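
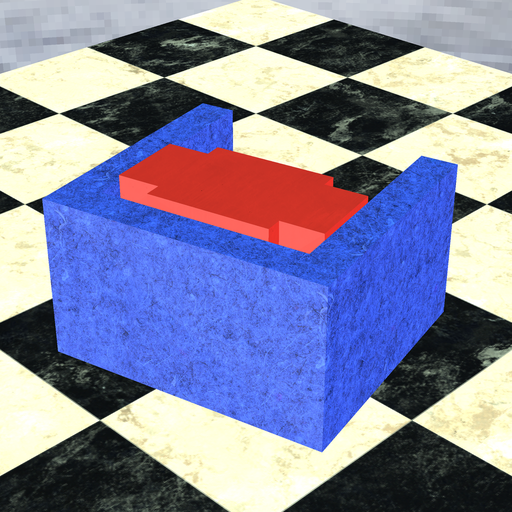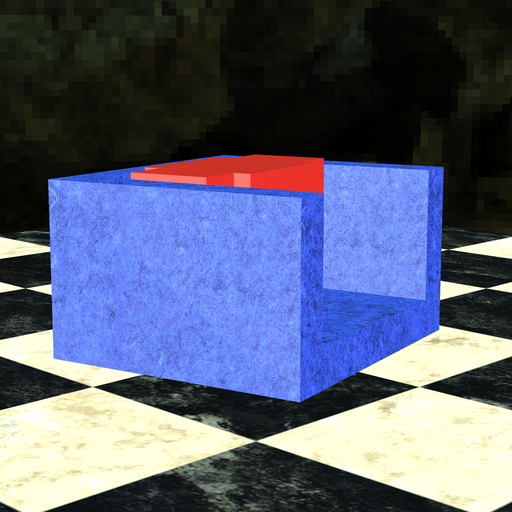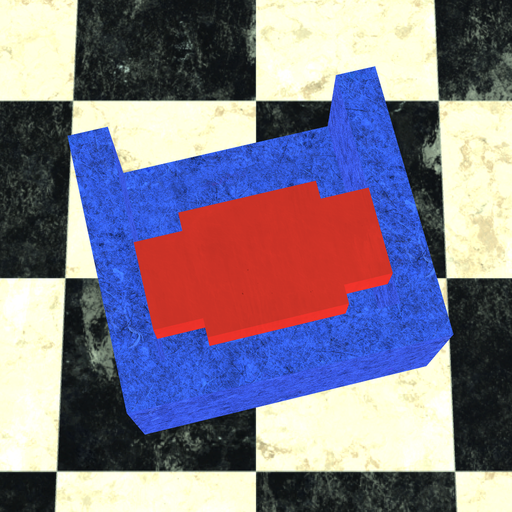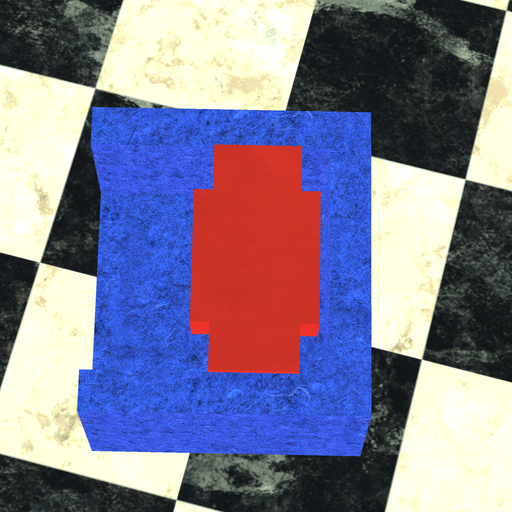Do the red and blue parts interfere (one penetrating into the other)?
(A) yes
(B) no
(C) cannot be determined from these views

(B) no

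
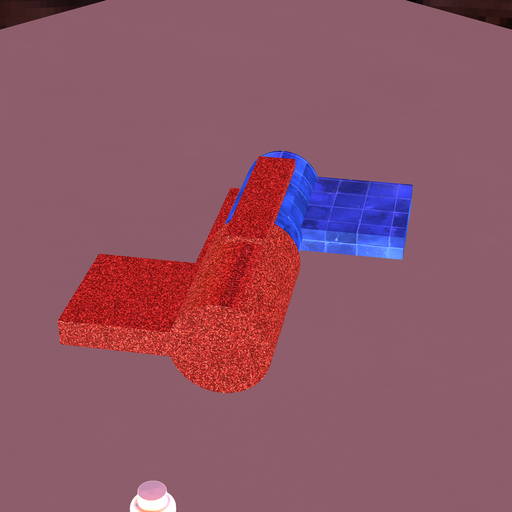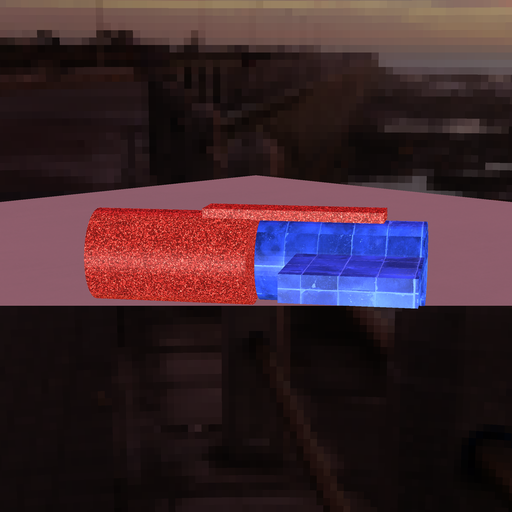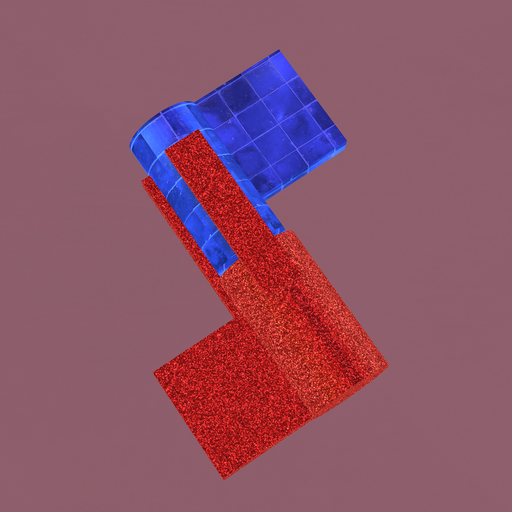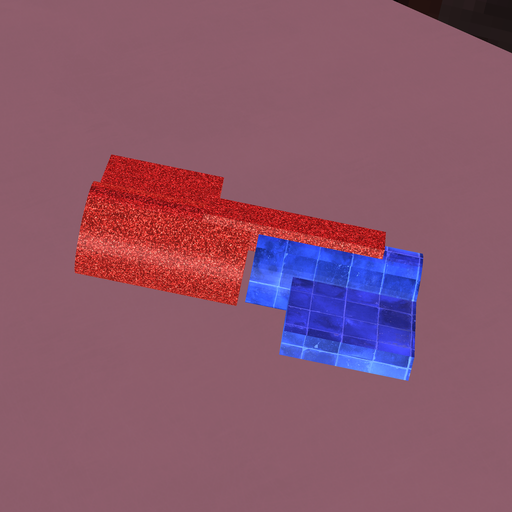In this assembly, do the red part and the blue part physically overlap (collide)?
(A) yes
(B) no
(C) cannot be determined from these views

(B) no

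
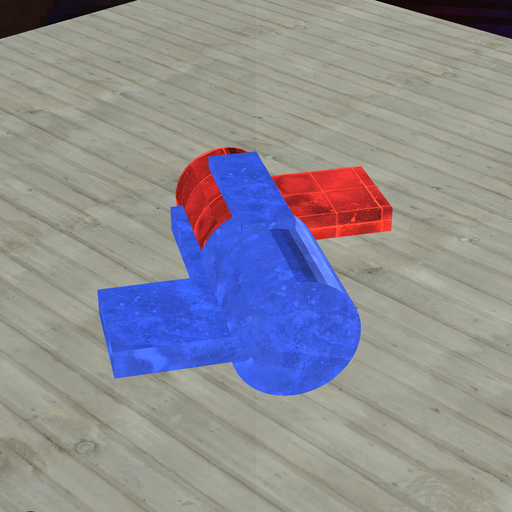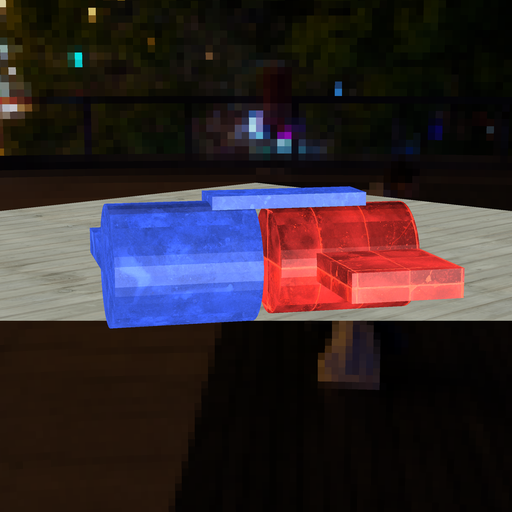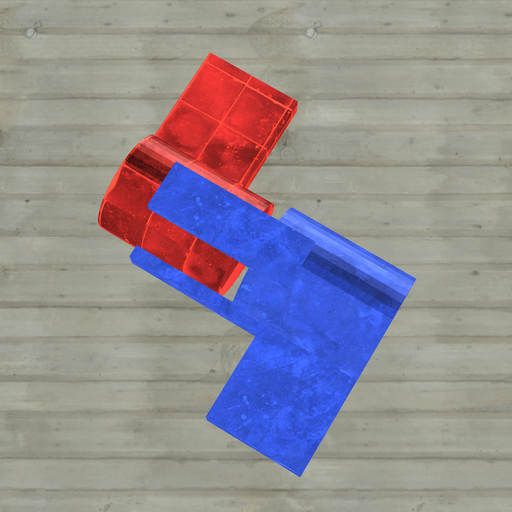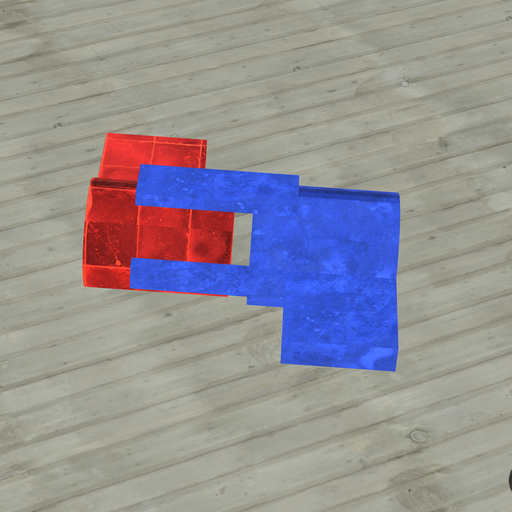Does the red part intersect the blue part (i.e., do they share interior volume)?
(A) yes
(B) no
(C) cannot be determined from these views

(B) no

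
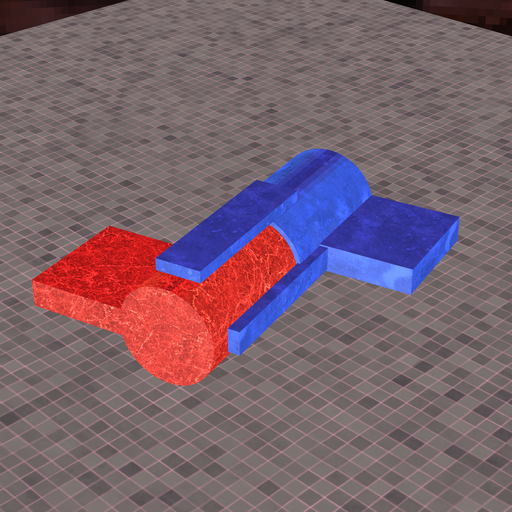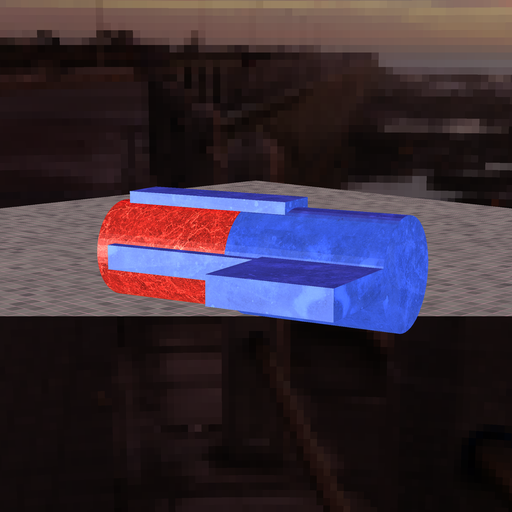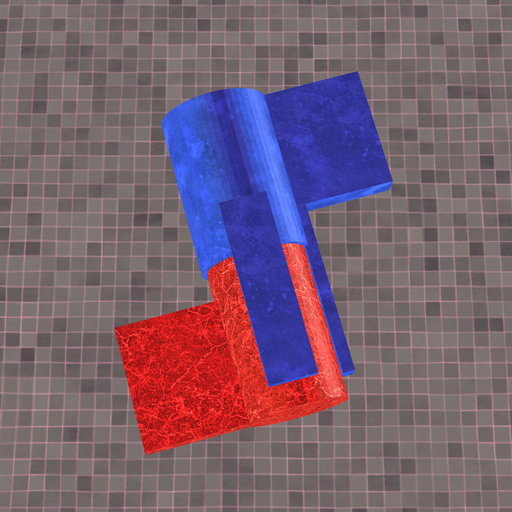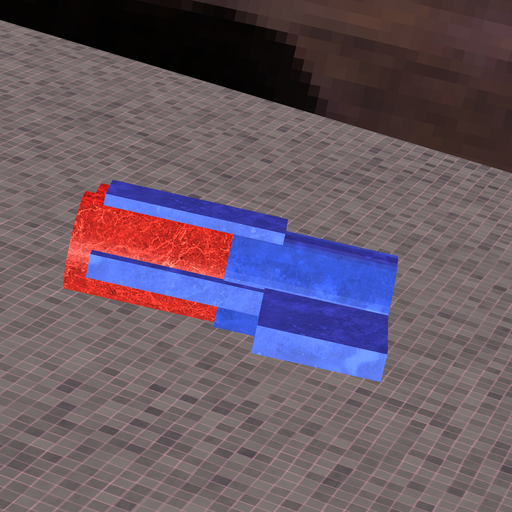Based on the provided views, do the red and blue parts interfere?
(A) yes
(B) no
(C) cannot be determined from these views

(A) yes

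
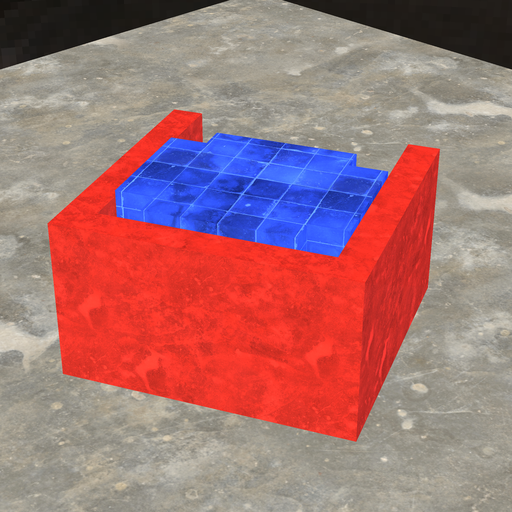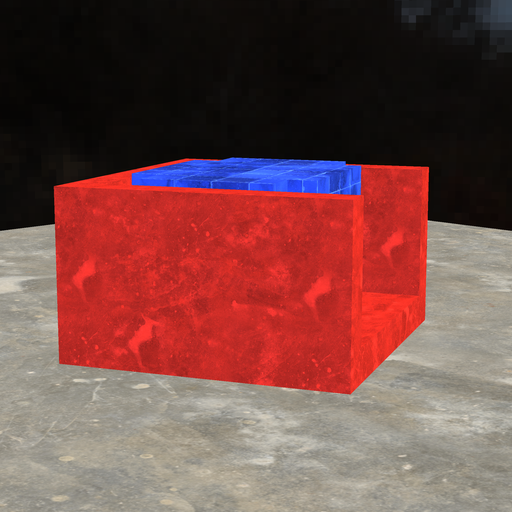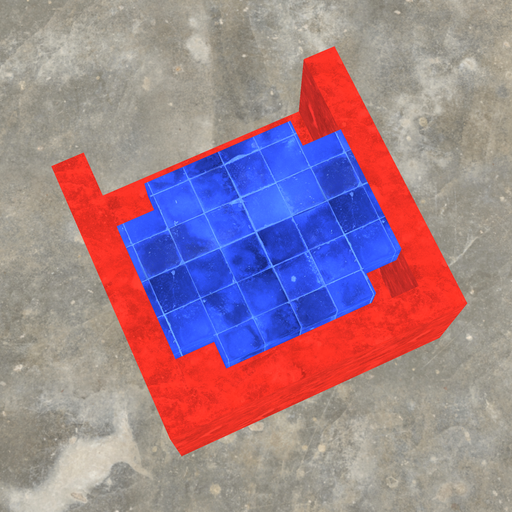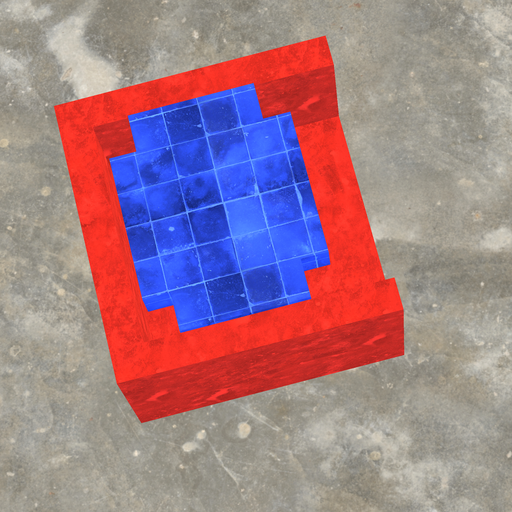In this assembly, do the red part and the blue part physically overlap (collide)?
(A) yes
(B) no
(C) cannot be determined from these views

(B) no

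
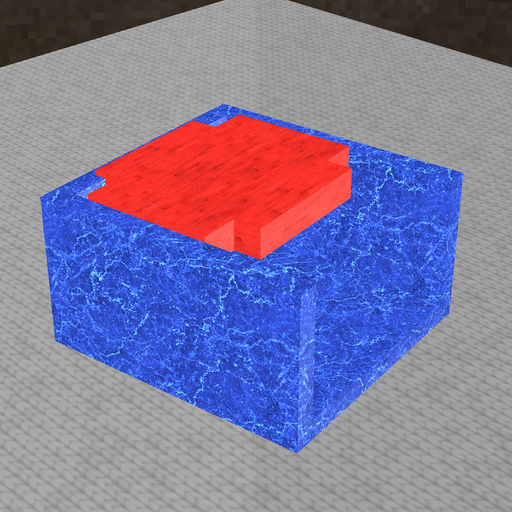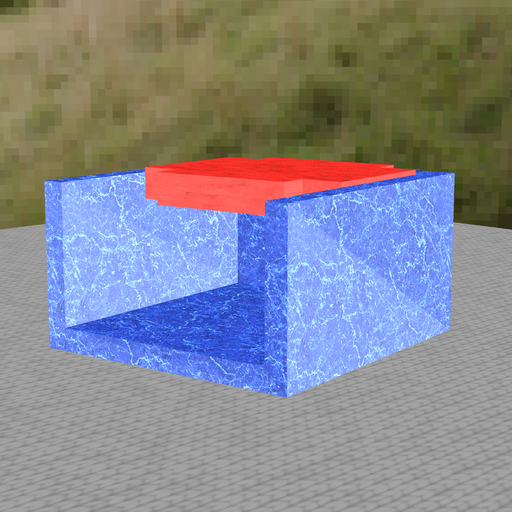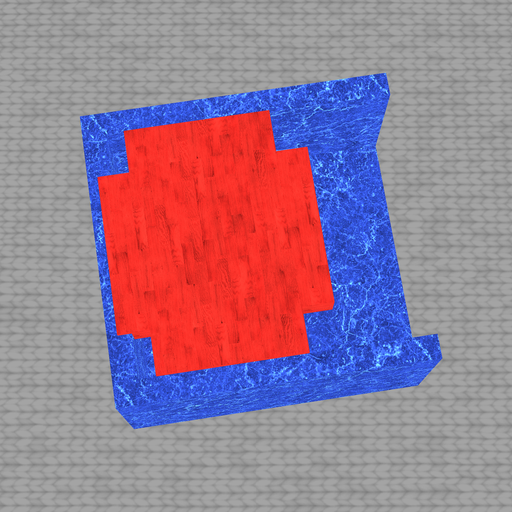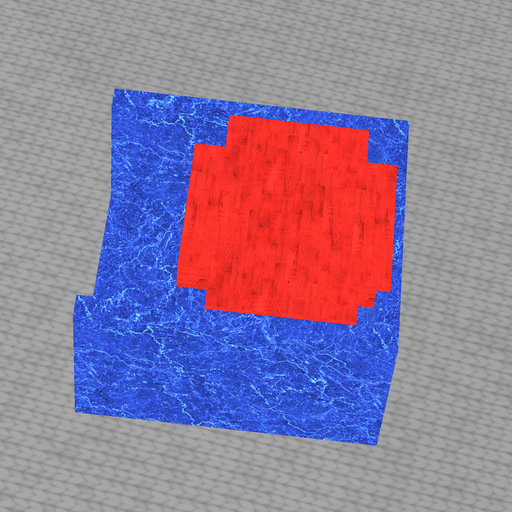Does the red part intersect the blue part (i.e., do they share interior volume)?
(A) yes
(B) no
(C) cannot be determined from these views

(A) yes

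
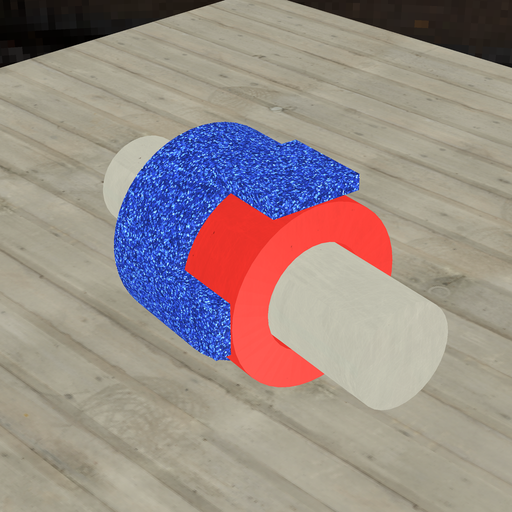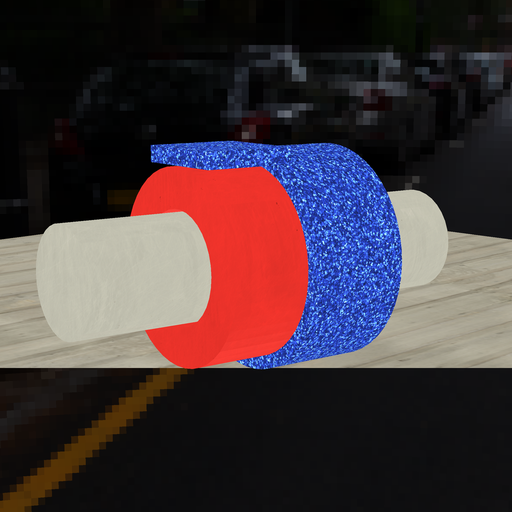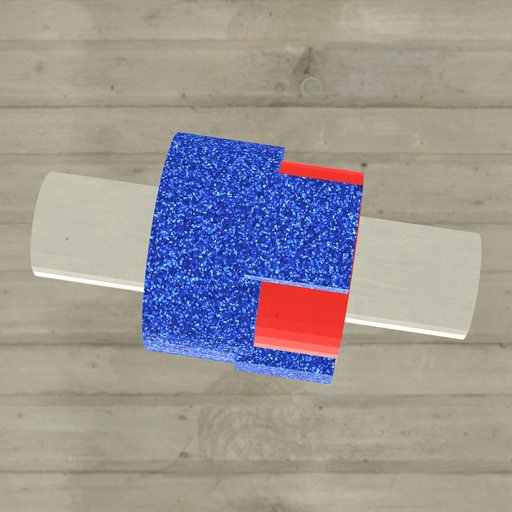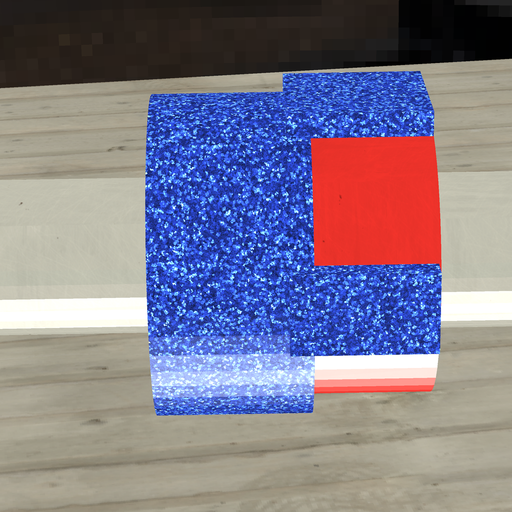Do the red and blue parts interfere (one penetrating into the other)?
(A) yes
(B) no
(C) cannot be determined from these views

(A) yes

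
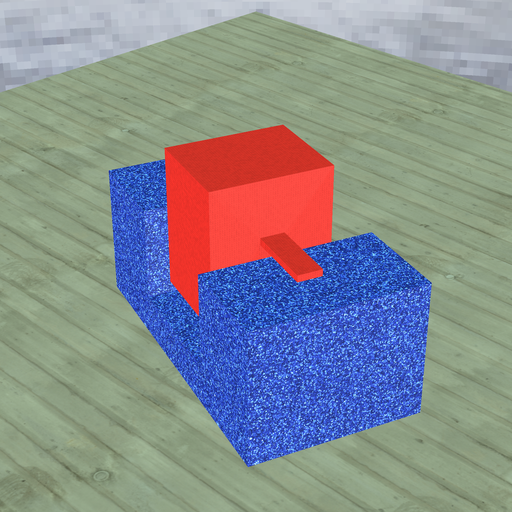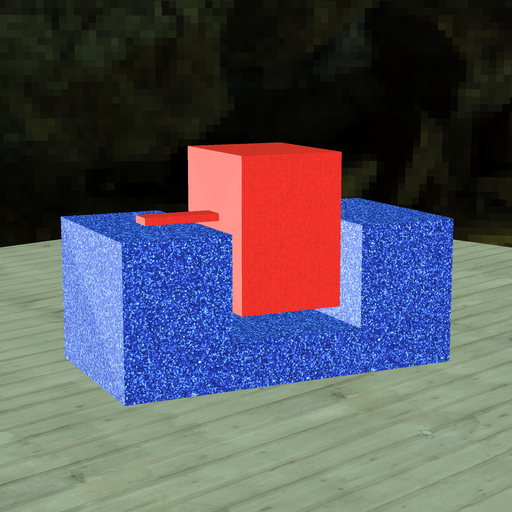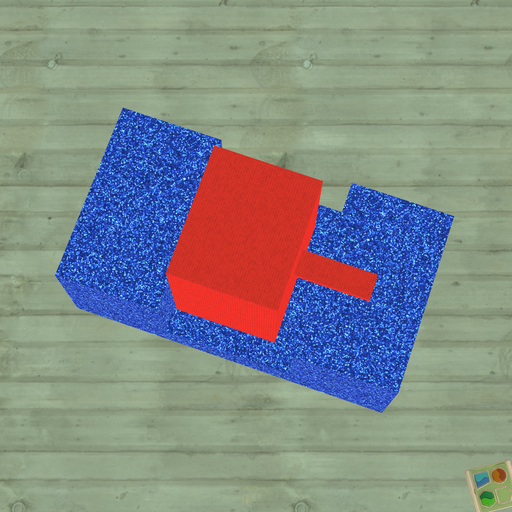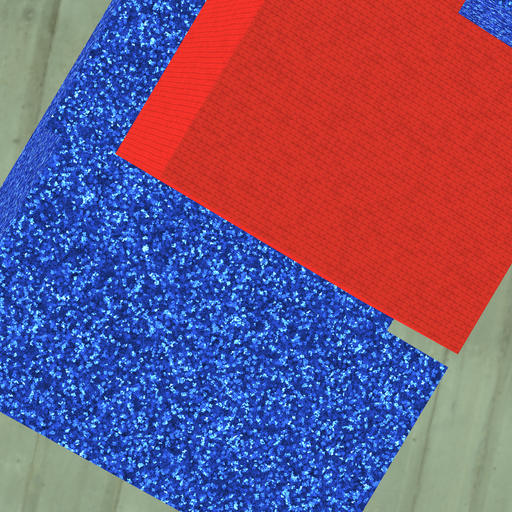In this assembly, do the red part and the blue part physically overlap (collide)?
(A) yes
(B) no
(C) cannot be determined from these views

(B) no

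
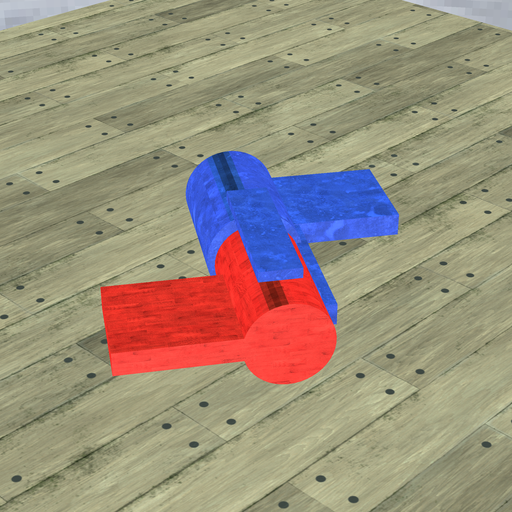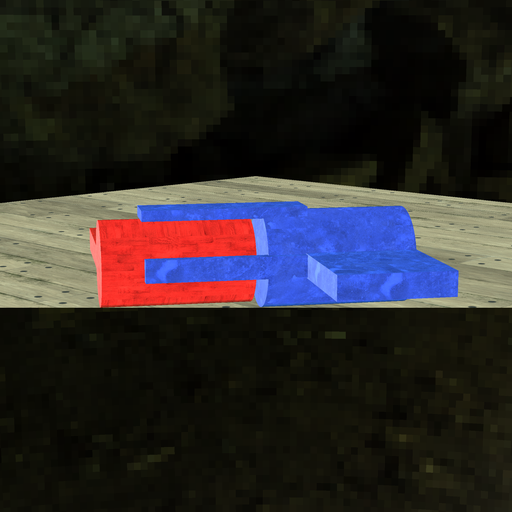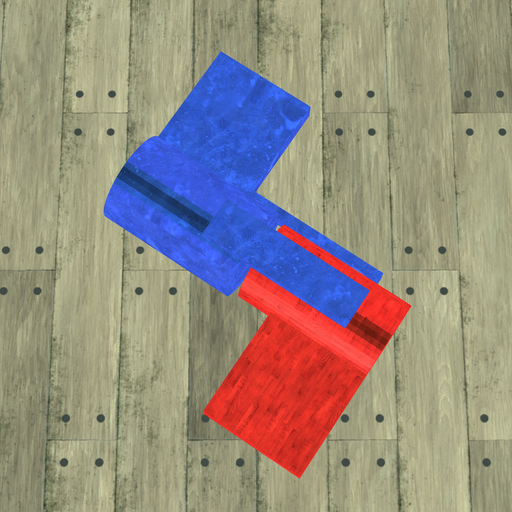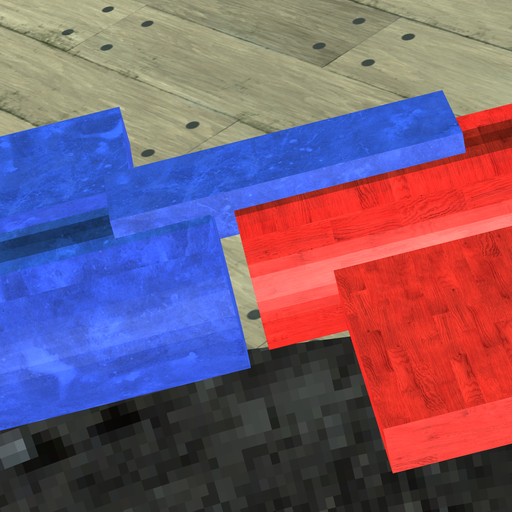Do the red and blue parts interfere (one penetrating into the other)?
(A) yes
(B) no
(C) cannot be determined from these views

(B) no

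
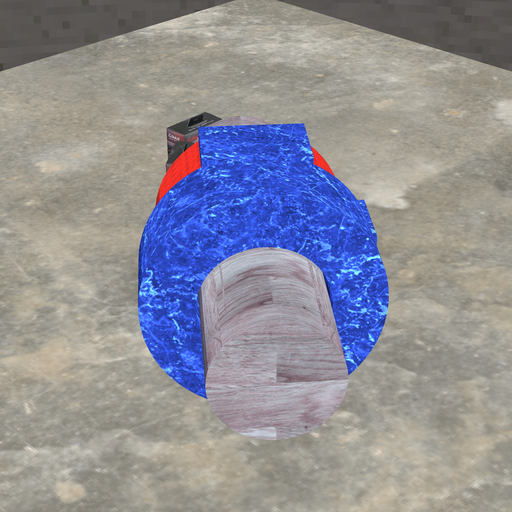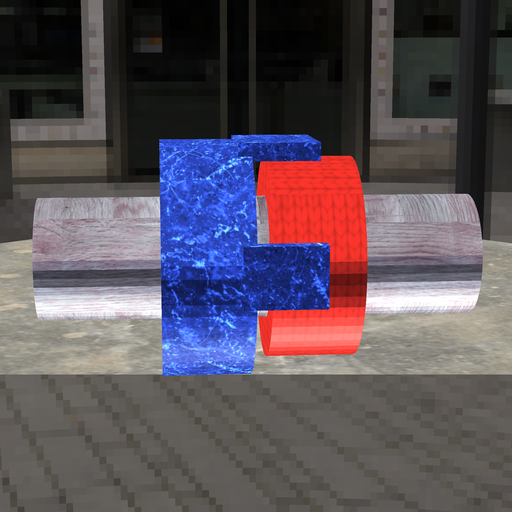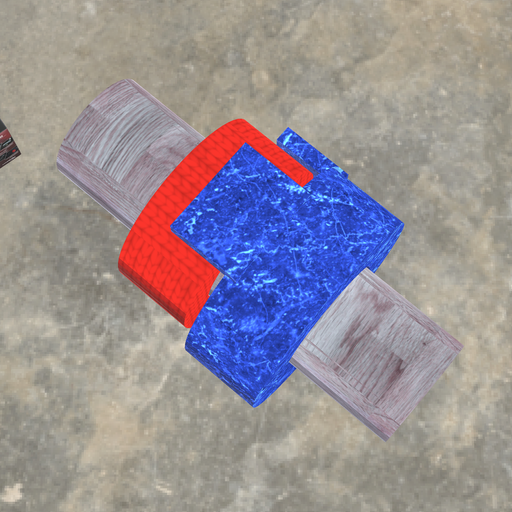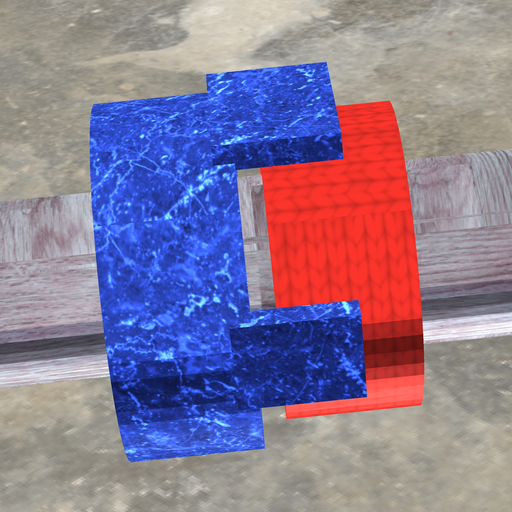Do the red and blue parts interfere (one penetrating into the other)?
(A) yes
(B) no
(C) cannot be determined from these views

(B) no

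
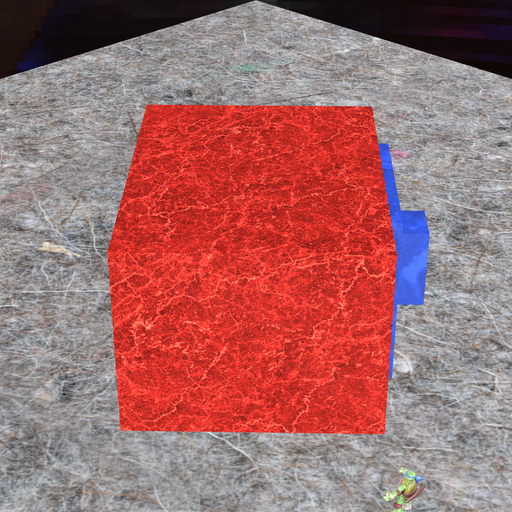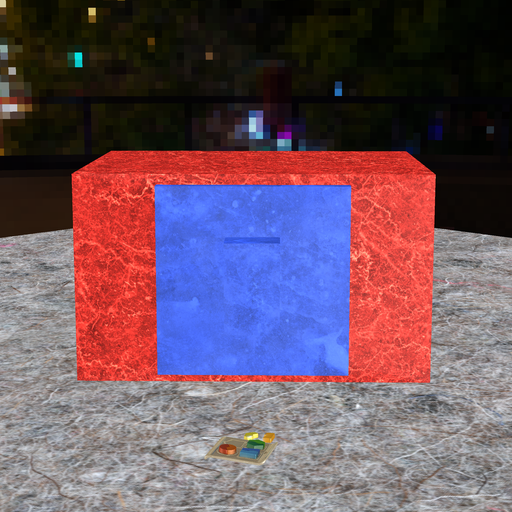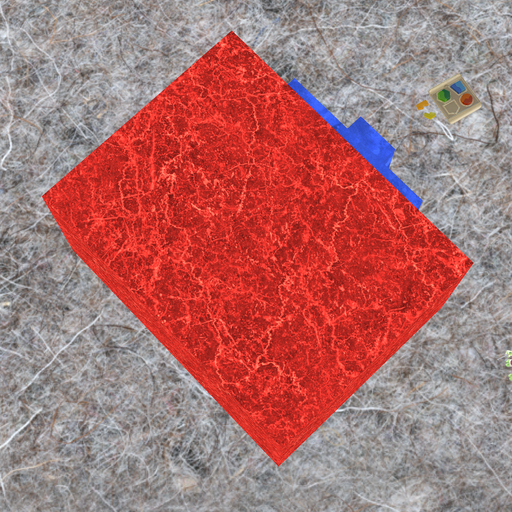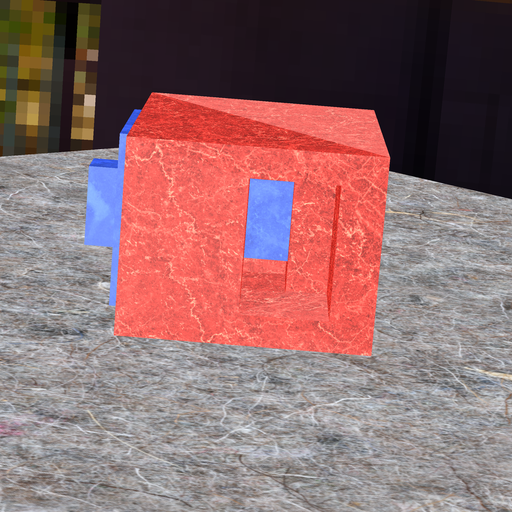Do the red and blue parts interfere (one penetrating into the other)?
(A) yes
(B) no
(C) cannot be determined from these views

(A) yes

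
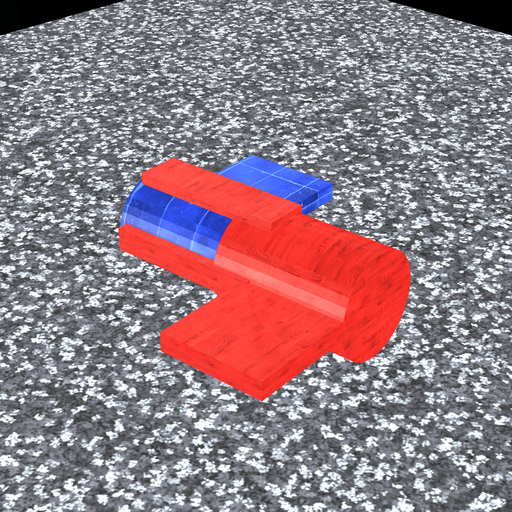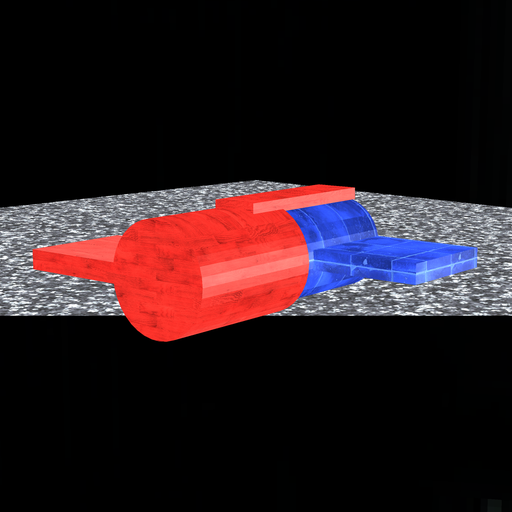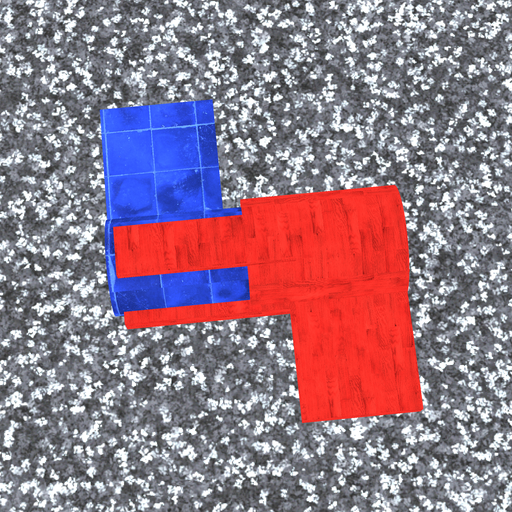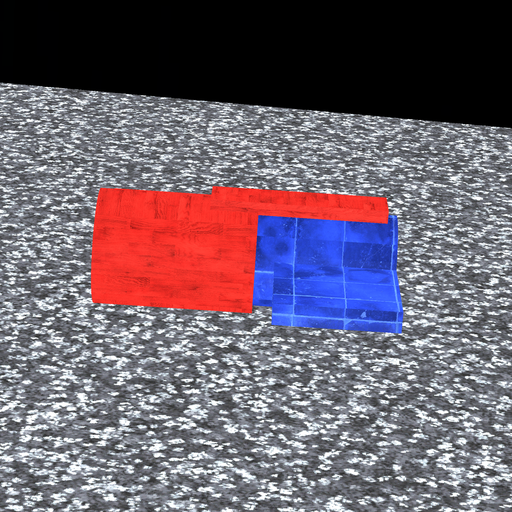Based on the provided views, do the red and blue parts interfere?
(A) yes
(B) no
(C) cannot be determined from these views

(A) yes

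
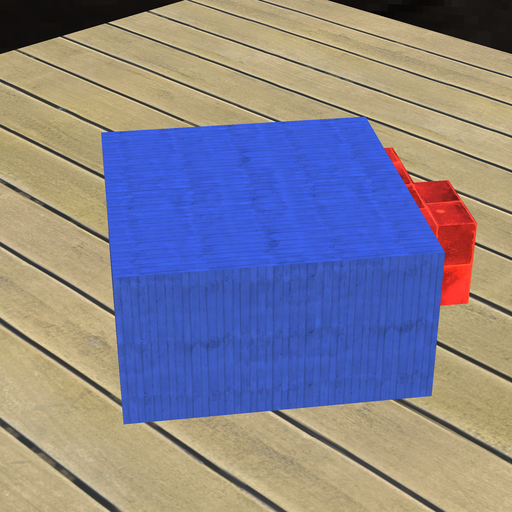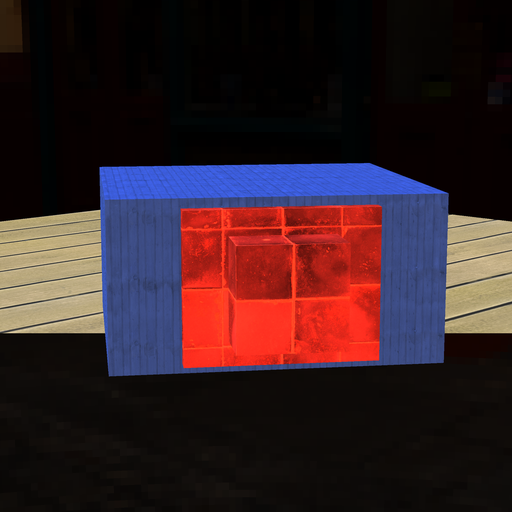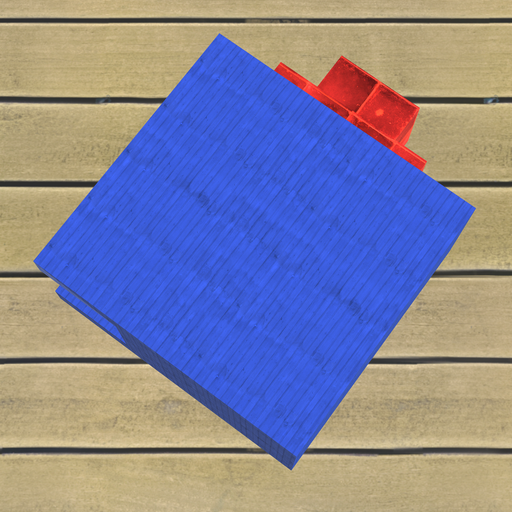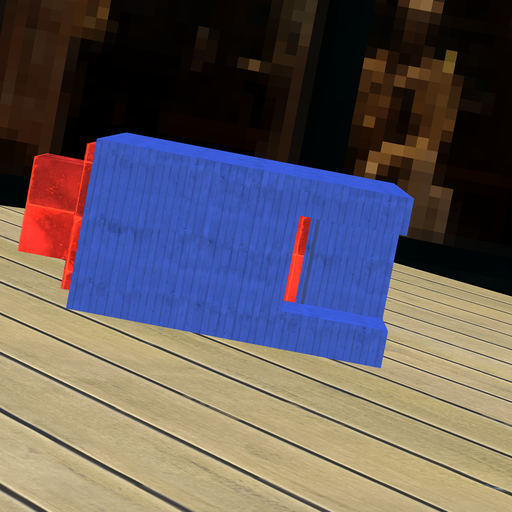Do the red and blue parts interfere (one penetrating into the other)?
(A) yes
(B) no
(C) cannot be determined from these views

(B) no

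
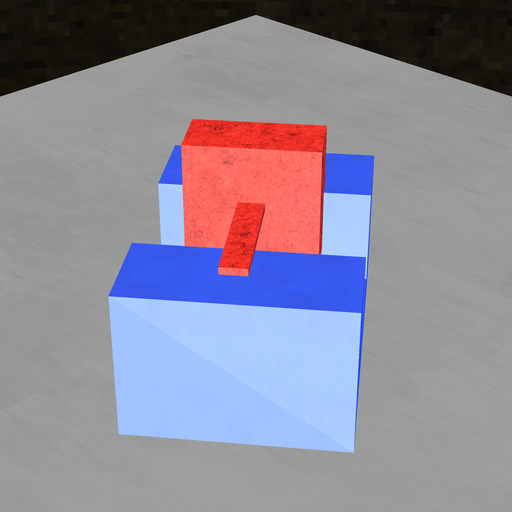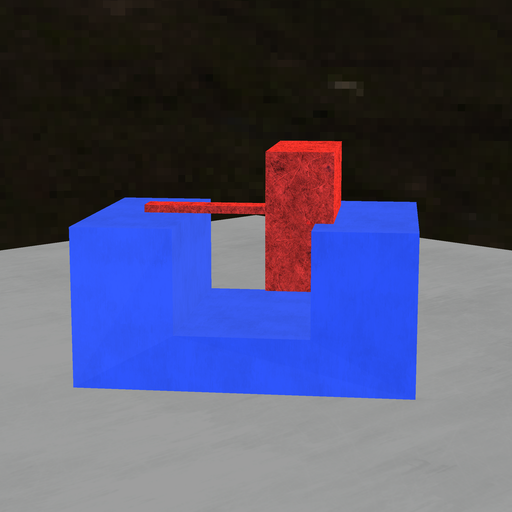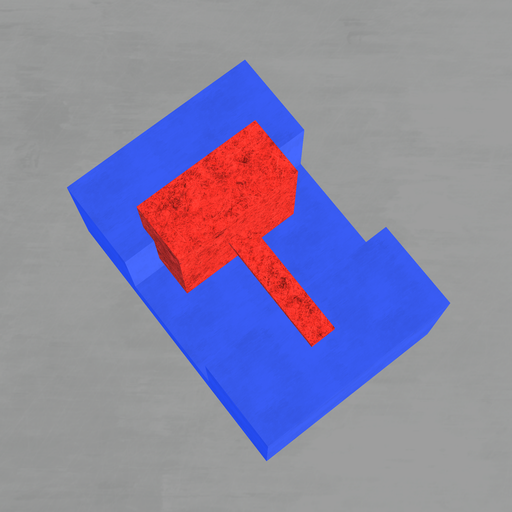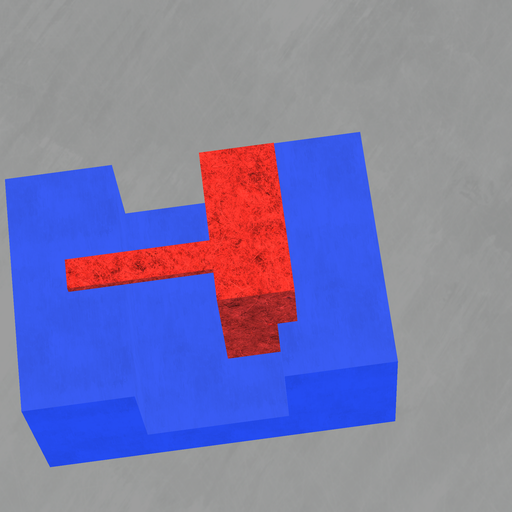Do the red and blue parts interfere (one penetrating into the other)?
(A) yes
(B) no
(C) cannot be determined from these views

(A) yes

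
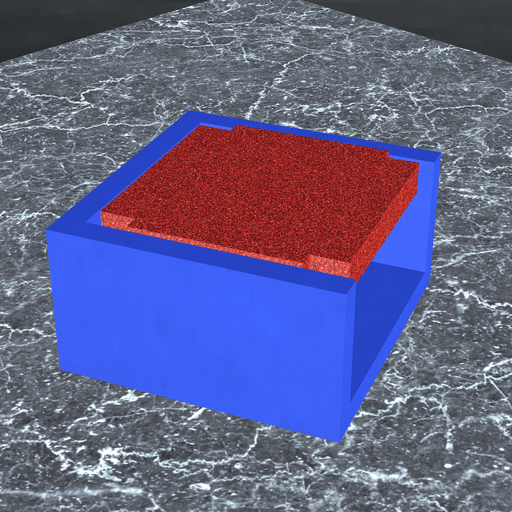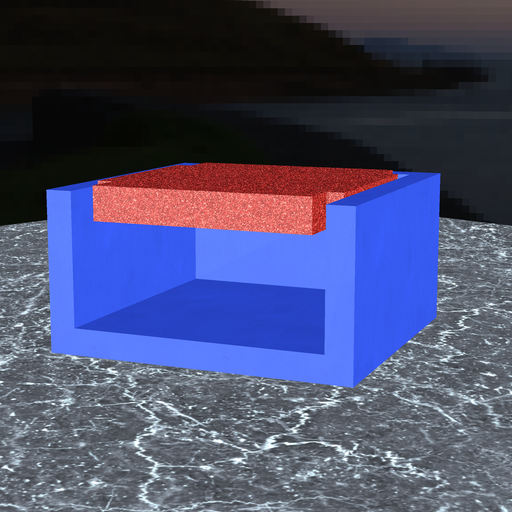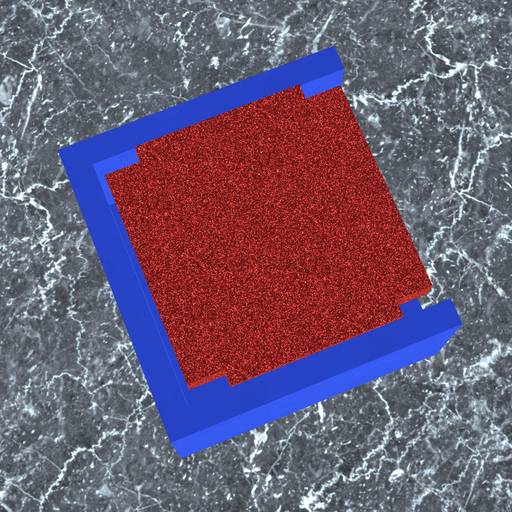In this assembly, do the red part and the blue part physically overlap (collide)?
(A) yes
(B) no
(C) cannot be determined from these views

(B) no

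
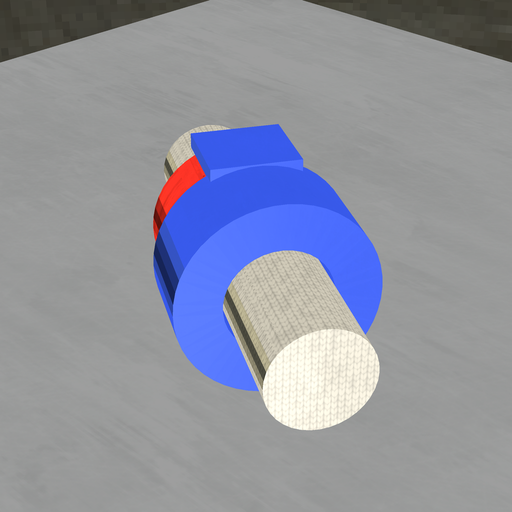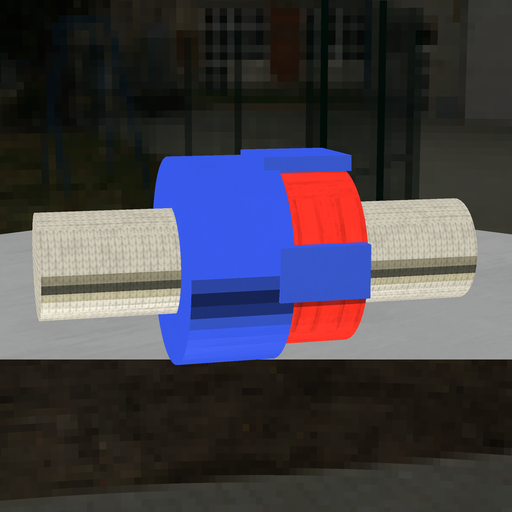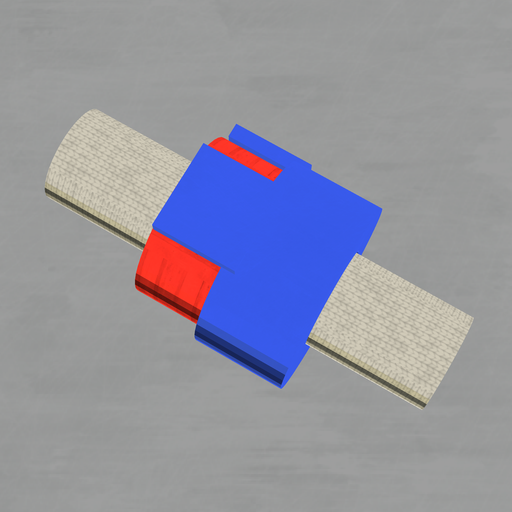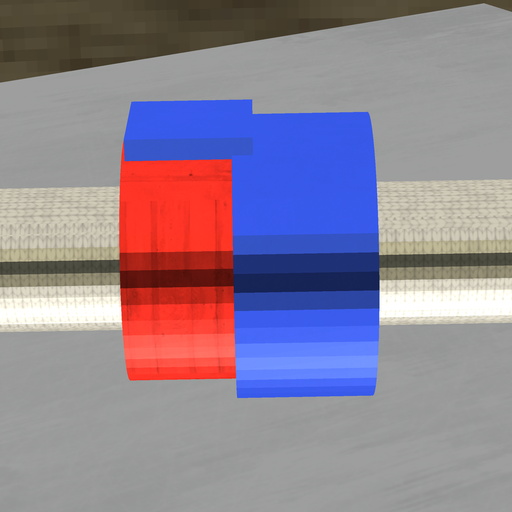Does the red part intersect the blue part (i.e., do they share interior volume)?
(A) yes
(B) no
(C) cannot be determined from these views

(A) yes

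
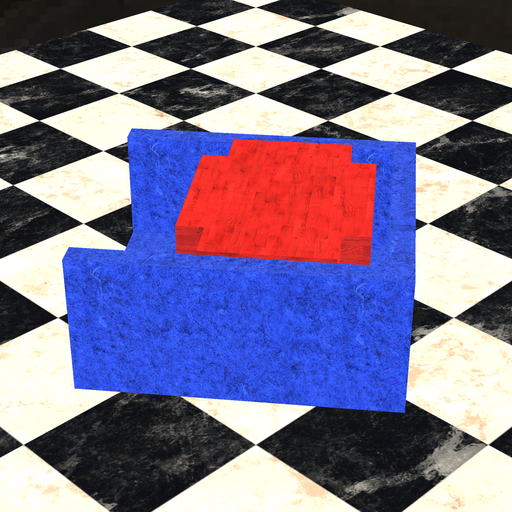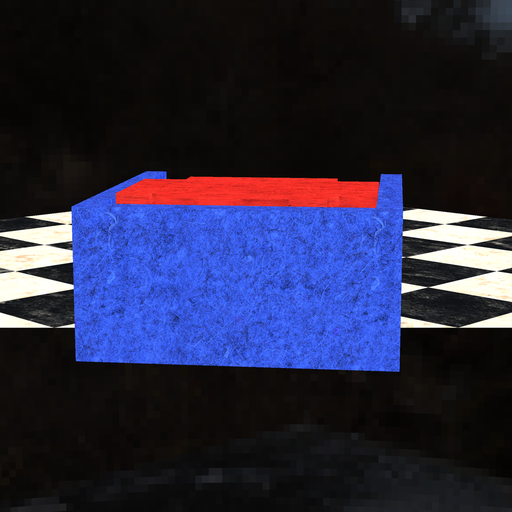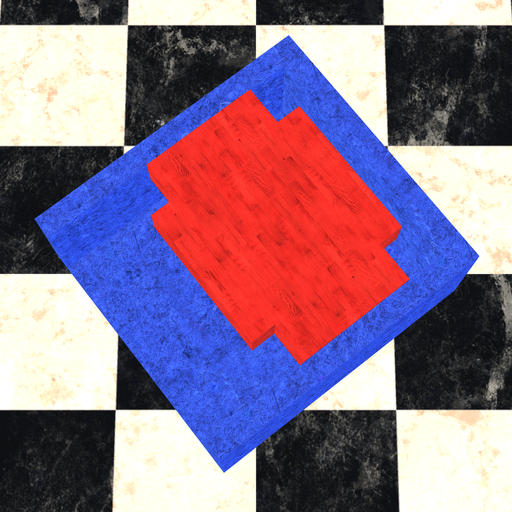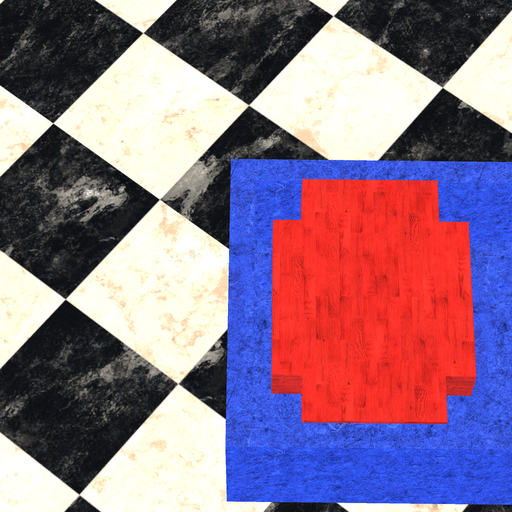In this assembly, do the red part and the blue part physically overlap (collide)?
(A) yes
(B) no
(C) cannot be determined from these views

(B) no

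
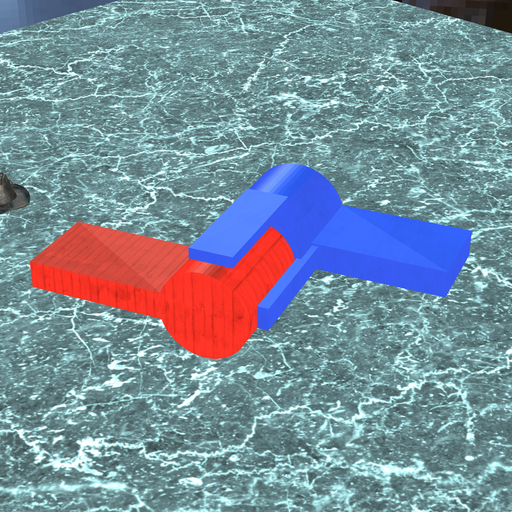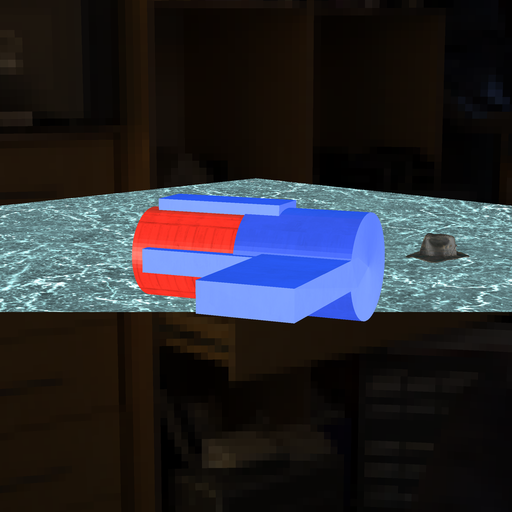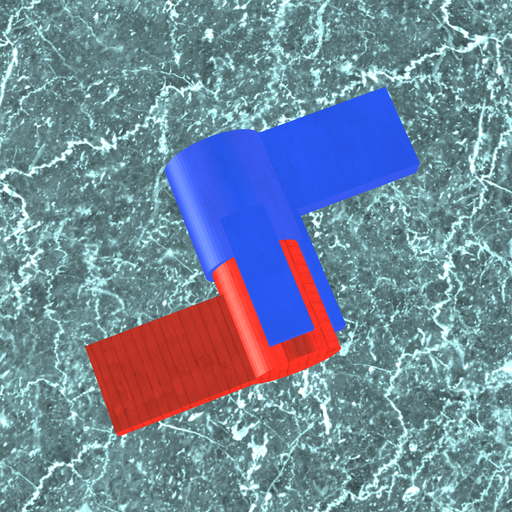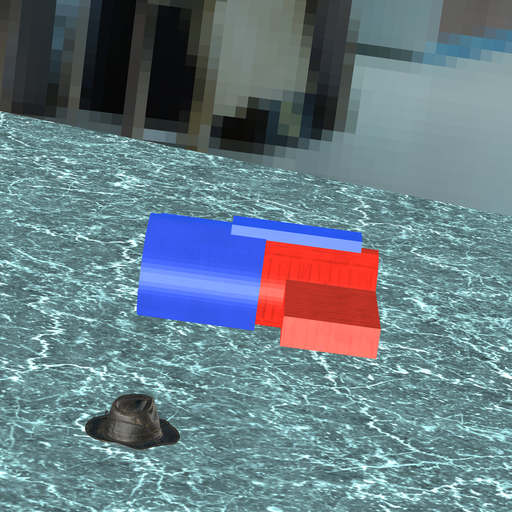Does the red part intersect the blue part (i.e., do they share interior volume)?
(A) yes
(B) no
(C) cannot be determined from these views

(A) yes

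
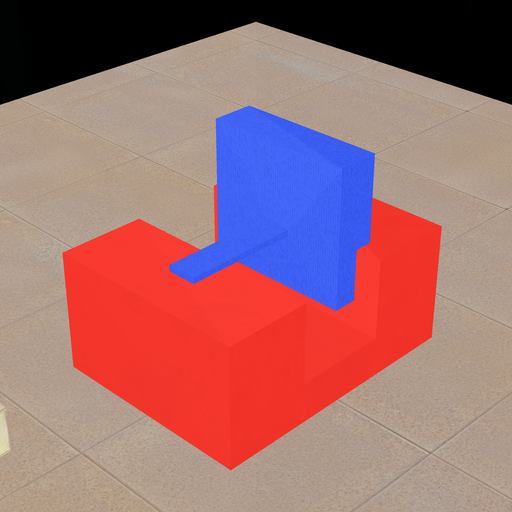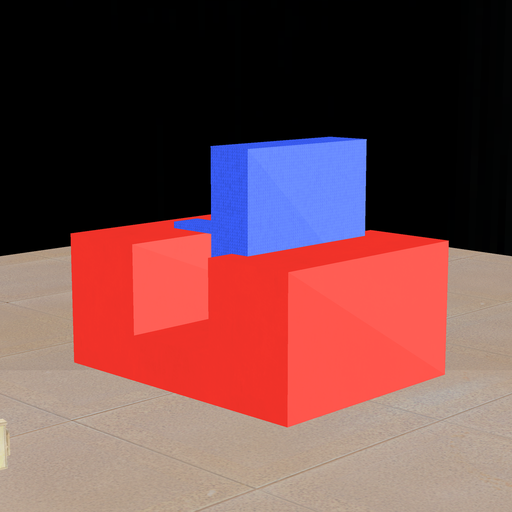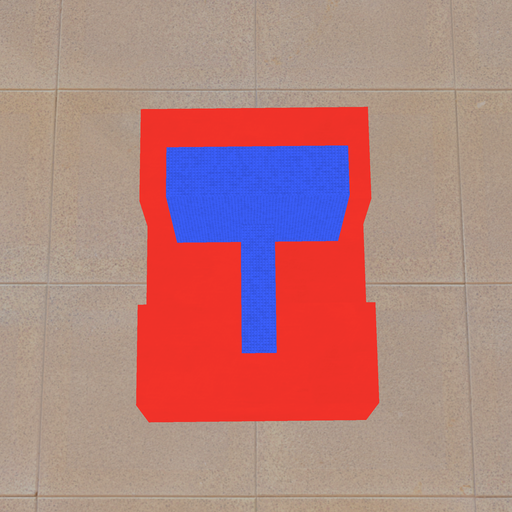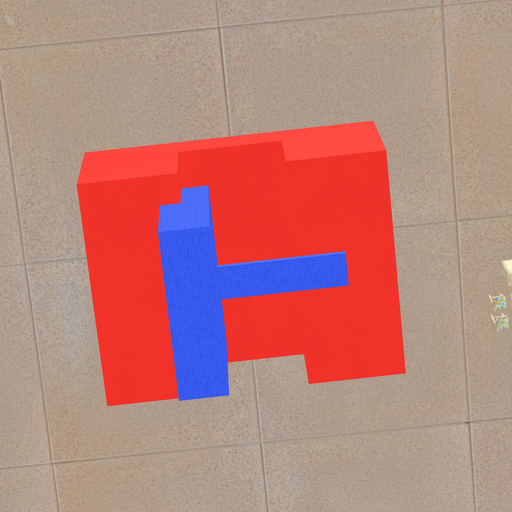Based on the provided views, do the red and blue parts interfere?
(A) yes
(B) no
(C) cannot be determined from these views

(A) yes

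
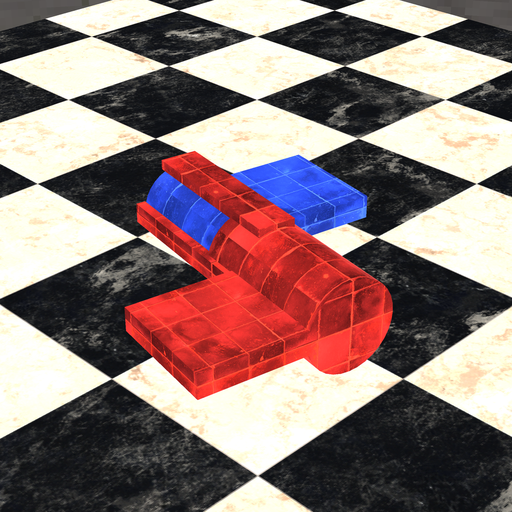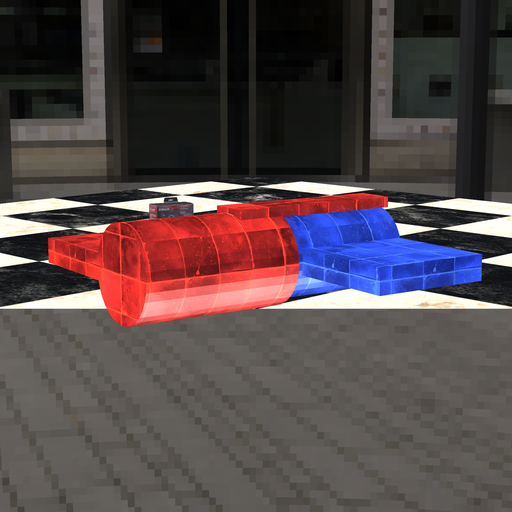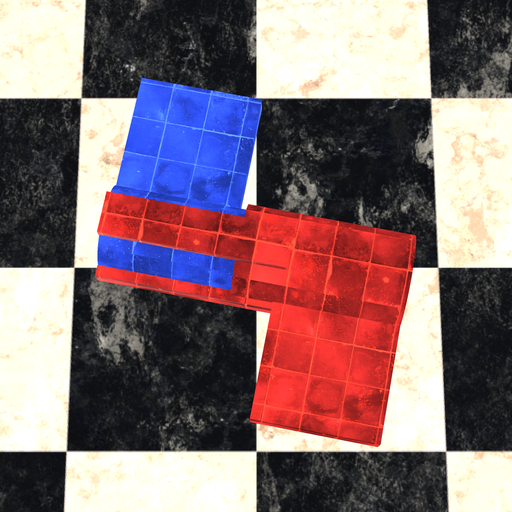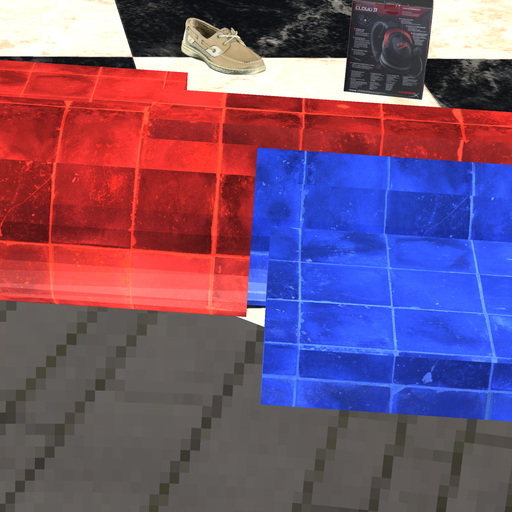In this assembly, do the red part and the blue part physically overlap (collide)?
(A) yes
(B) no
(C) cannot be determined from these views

(A) yes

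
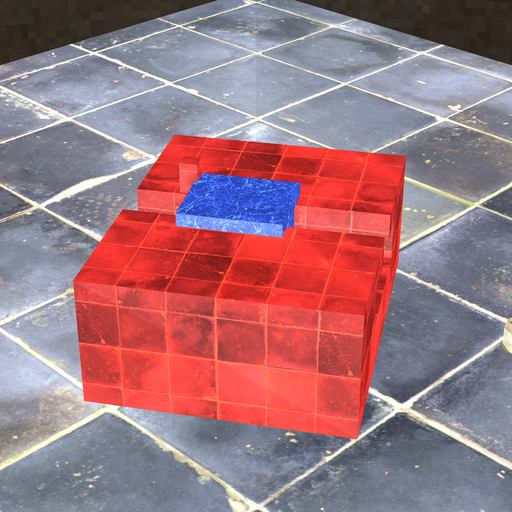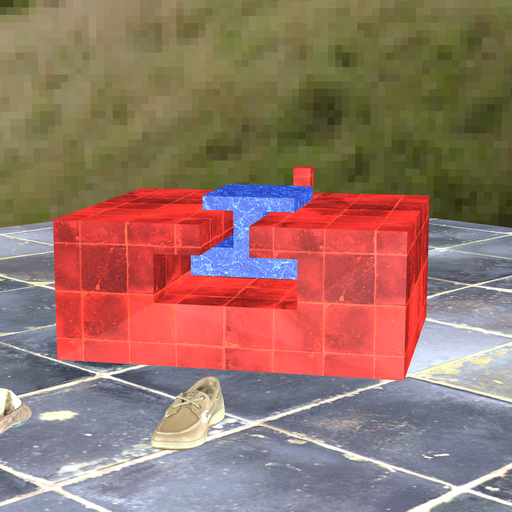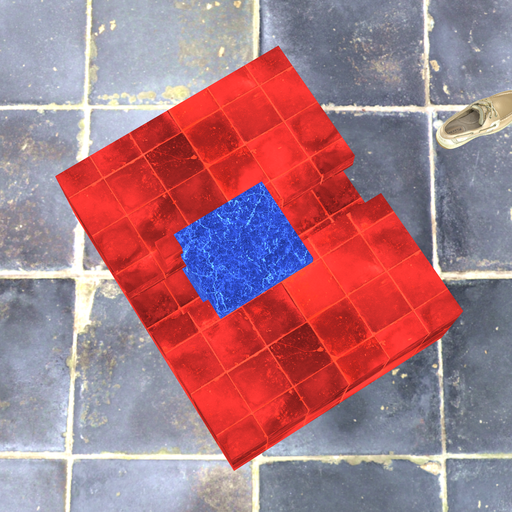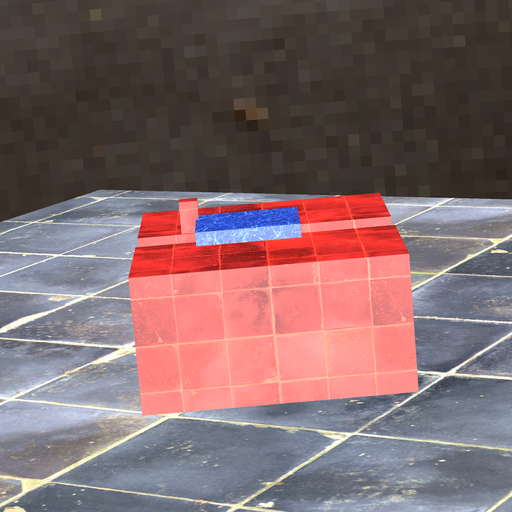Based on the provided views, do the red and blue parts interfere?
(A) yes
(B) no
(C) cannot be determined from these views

(A) yes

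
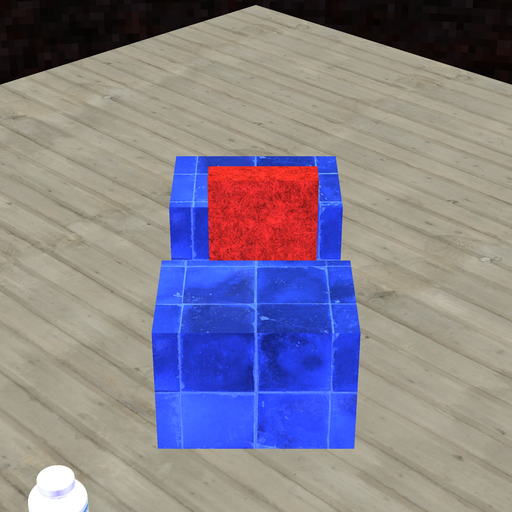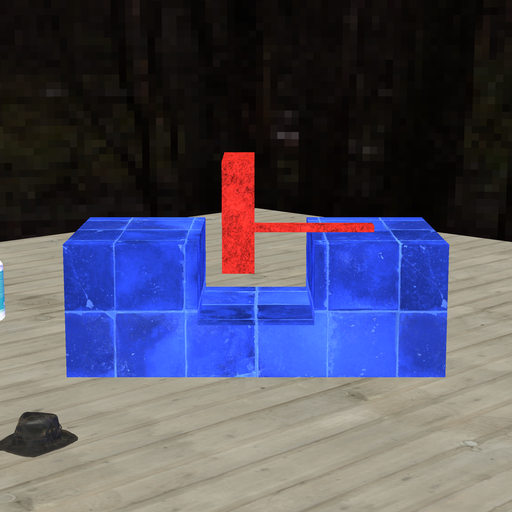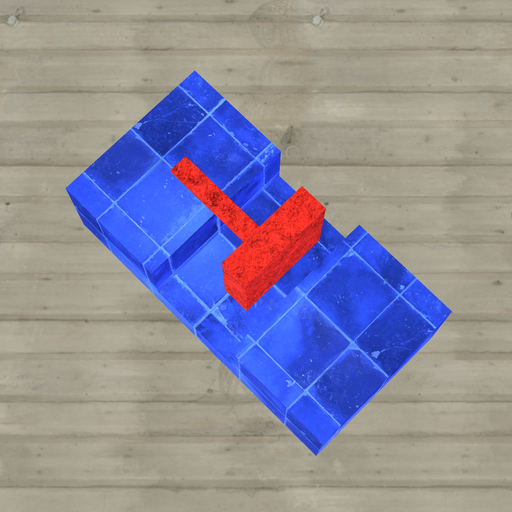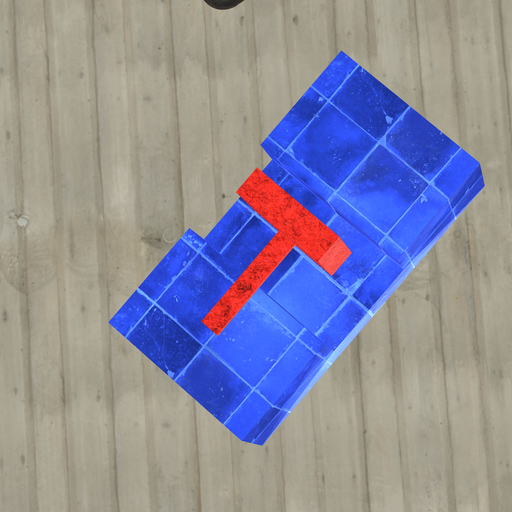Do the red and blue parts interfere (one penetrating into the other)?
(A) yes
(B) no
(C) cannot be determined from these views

(B) no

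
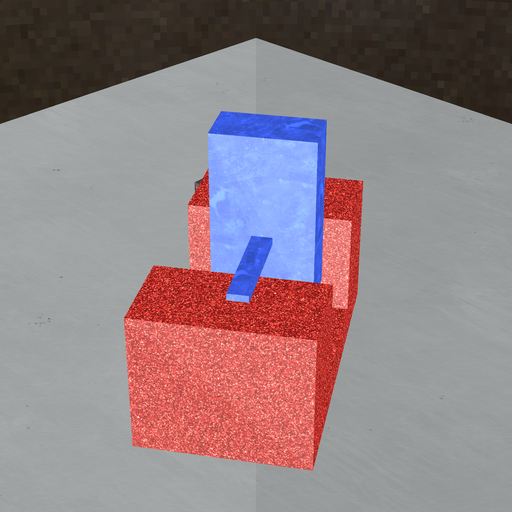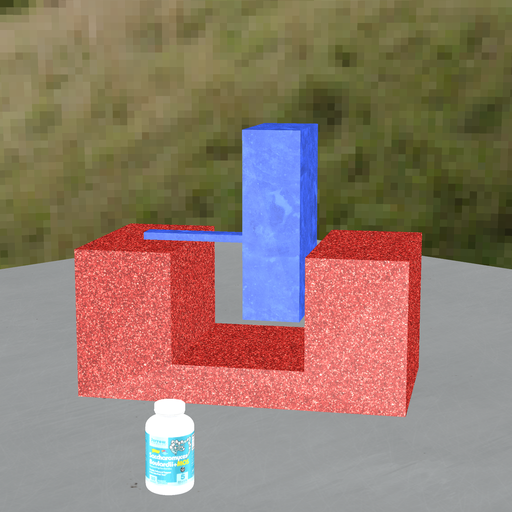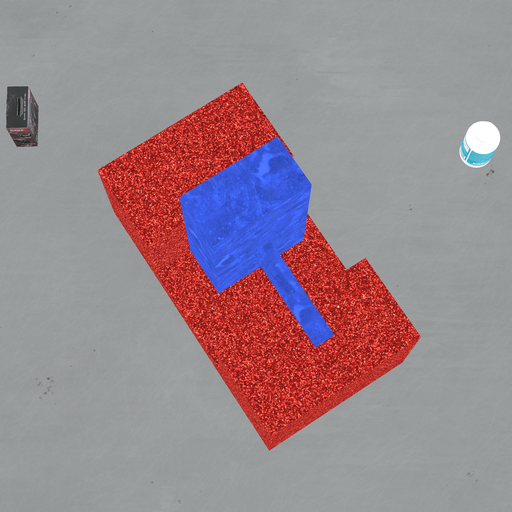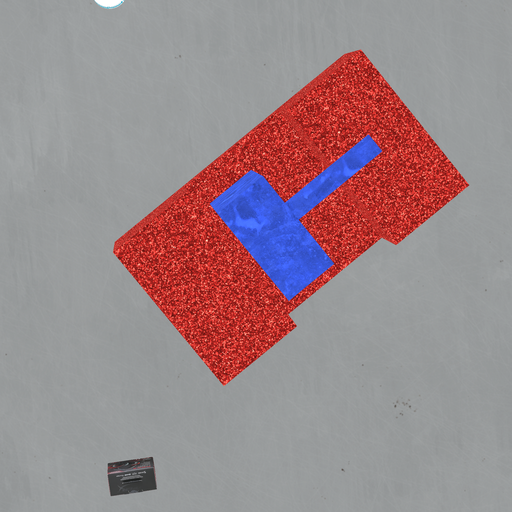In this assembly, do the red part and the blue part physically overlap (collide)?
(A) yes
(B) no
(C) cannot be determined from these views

(B) no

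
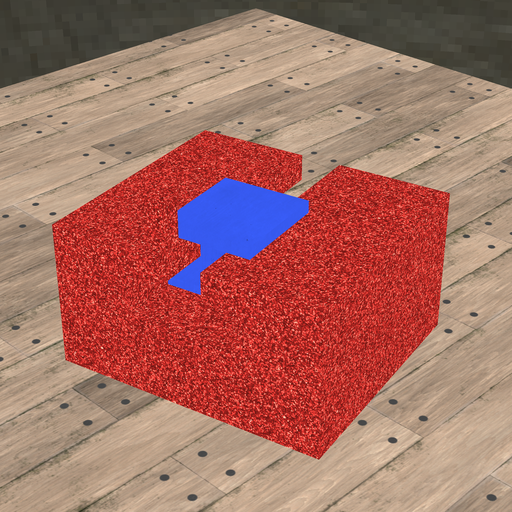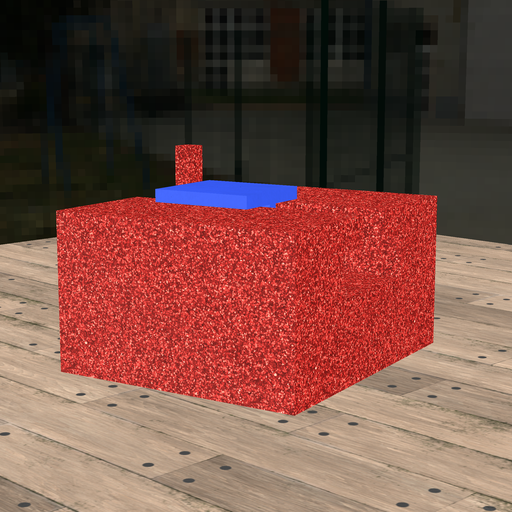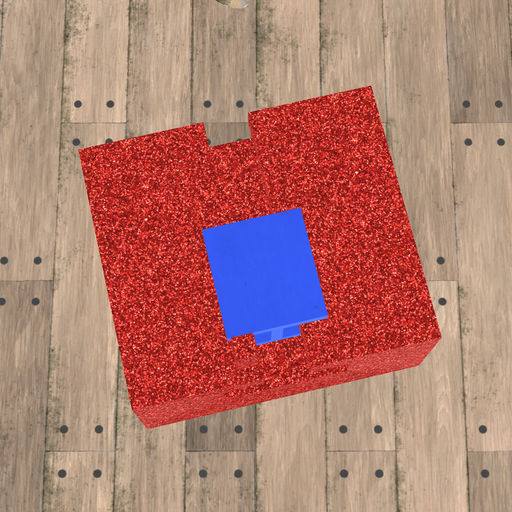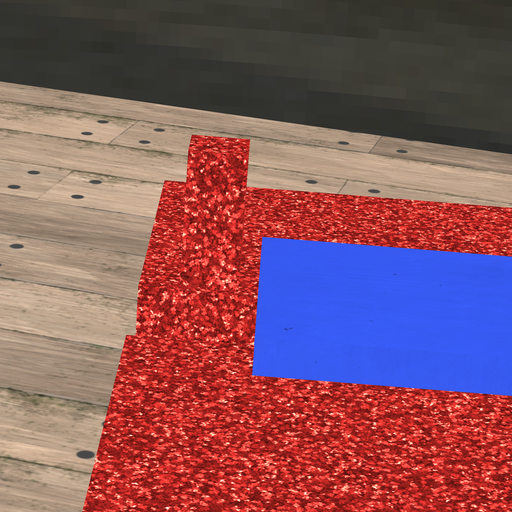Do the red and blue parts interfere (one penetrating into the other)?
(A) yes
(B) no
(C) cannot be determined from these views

(B) no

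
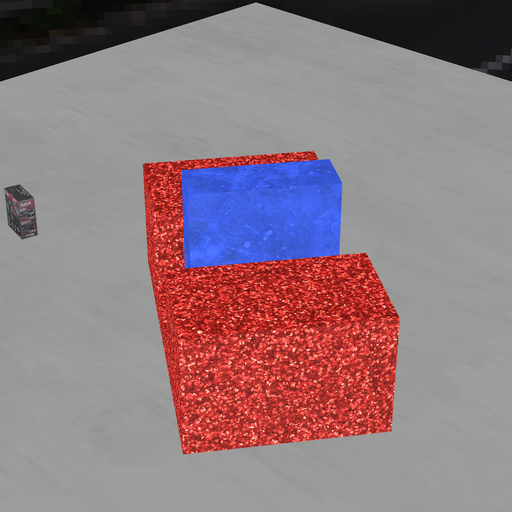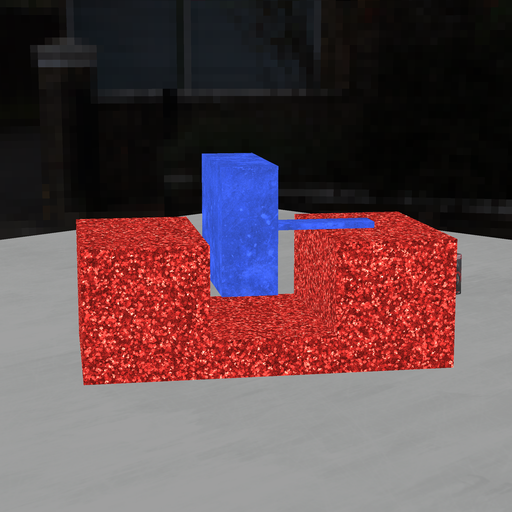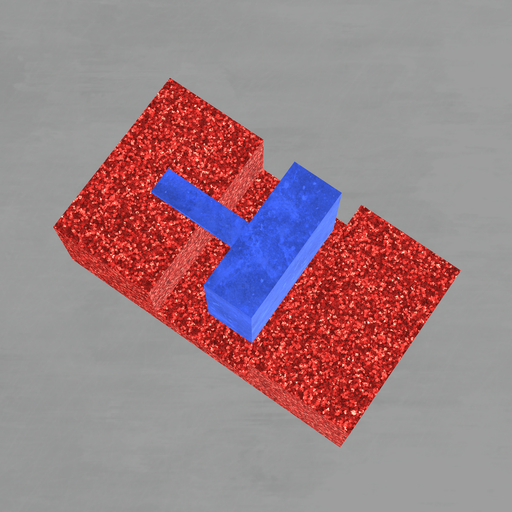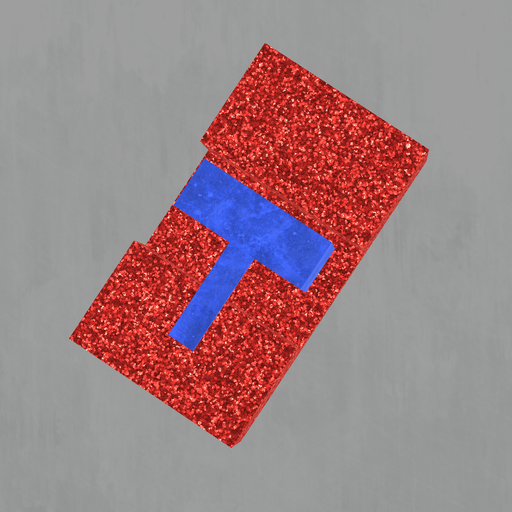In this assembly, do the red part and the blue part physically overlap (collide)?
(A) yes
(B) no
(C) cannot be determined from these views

(B) no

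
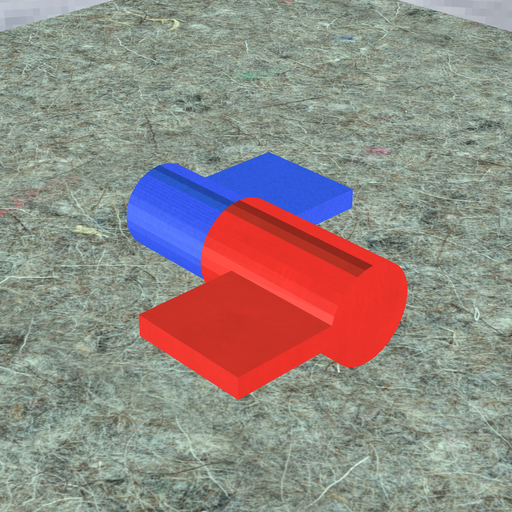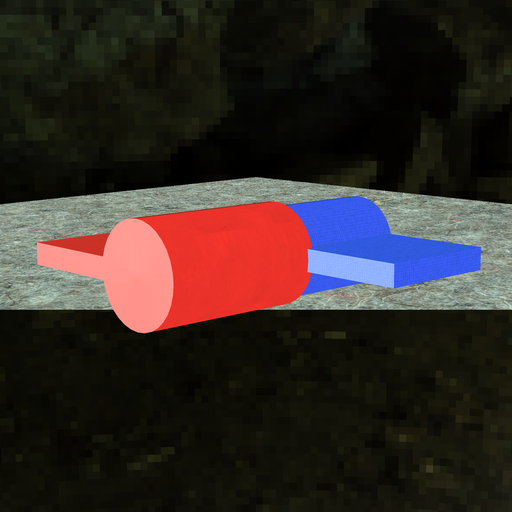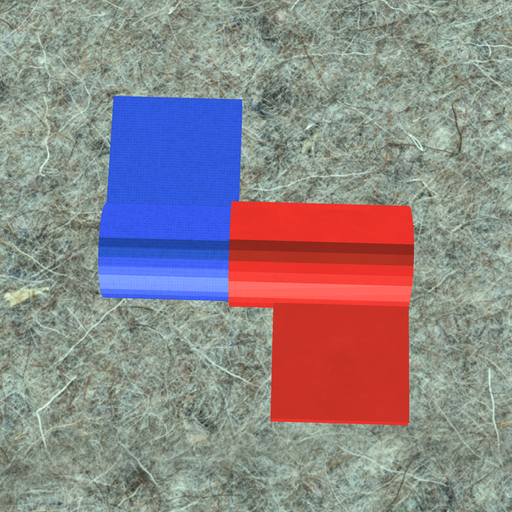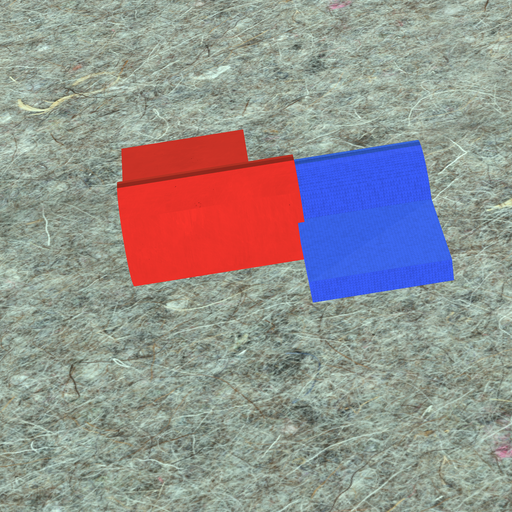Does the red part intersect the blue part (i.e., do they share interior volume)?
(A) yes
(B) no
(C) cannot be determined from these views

(A) yes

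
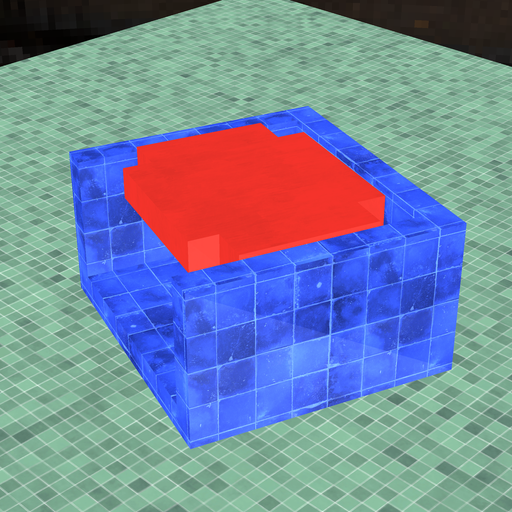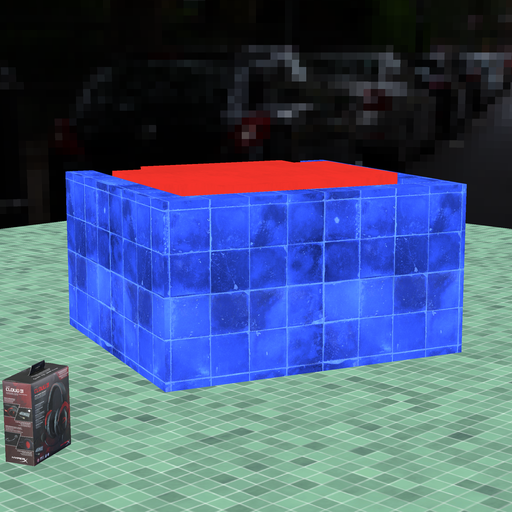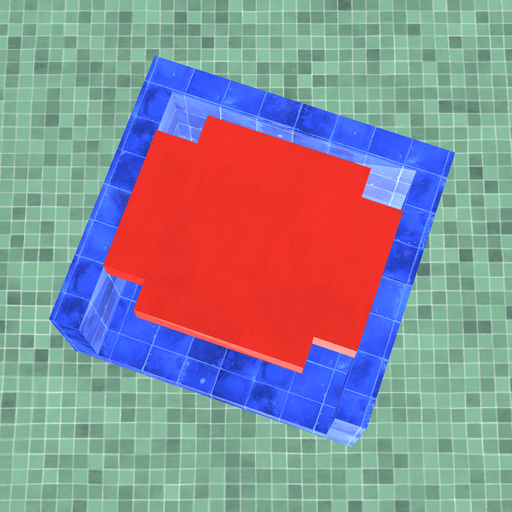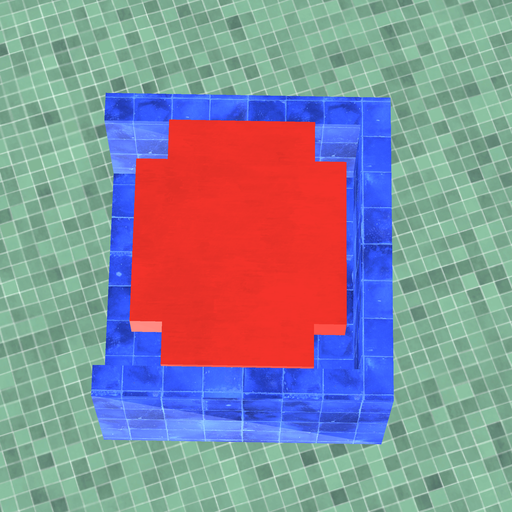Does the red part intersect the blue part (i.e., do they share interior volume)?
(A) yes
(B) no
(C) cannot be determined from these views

(B) no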